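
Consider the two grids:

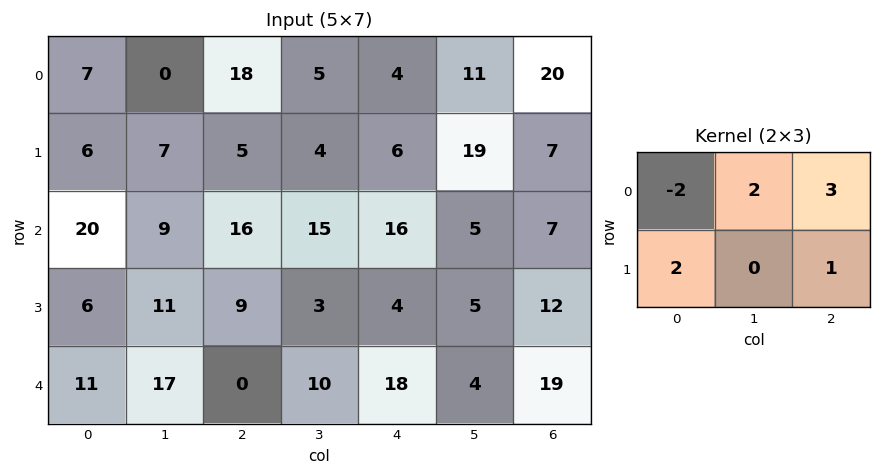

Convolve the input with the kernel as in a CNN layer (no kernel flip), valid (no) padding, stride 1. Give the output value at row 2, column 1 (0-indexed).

The receptive field on the input at this output position is [9 16 15 / 11 9 3]. Elementwise product with the kernel and sum: 9·-2 + 16·2 + 15·3 + 11·2 + 3·1.

84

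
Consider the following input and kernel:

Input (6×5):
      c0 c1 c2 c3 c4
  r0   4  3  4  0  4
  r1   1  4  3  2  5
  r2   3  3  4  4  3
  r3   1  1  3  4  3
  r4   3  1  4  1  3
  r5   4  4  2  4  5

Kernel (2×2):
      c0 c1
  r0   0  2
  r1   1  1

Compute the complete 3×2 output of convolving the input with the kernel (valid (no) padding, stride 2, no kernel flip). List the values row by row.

11 5
8 15
10 8

Output[0,0]: The receptive field on the input at this output position is [4 3 / 1 4]. Elementwise product with the kernel and sum: 3·2 + 1·1 + 4·1.
Output[0,1]: The receptive field on the input at this output position is [4 0 / 3 2]. Elementwise product with the kernel and sum: 0·2 + 3·1 + 2·1.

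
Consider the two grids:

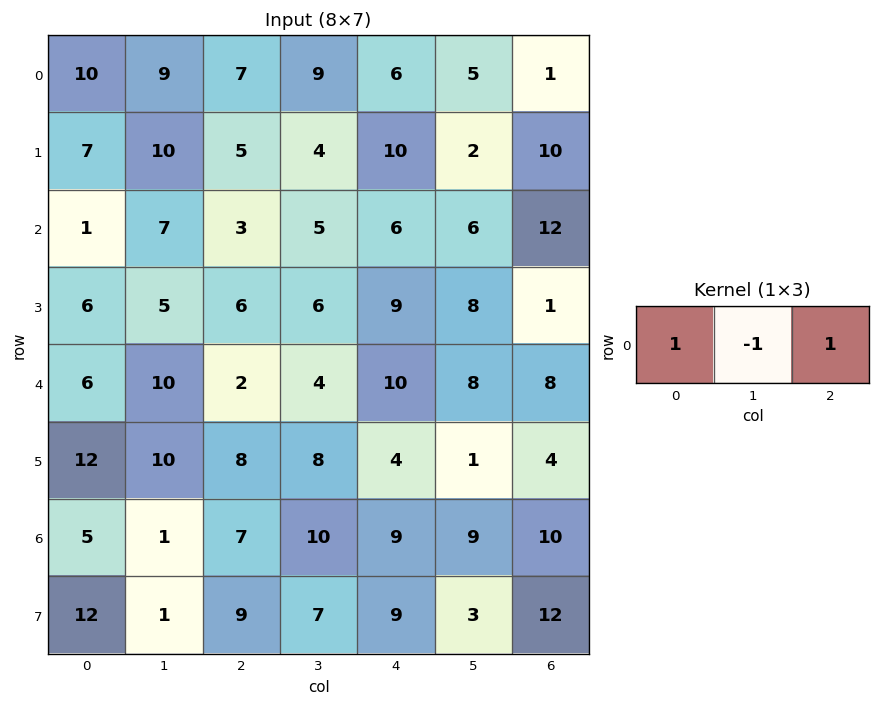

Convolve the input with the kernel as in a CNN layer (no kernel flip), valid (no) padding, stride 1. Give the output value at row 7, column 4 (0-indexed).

The receptive field on the input at this output position is [9 3 12]. Elementwise product with the kernel and sum: 9·1 + 3·-1 + 12·1.

18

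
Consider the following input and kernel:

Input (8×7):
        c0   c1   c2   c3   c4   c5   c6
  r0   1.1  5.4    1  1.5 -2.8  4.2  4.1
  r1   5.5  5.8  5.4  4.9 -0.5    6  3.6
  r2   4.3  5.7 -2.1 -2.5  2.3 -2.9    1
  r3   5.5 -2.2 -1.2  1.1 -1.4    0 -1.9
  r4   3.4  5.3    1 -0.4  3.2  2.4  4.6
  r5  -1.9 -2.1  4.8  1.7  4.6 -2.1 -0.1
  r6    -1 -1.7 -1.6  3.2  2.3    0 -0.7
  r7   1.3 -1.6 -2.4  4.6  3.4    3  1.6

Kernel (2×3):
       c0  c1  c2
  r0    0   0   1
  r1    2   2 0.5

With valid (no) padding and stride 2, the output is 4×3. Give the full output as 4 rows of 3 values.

26.3 17.55 16.9
3.9 1.4 -2.75
-4.6 18.5 9.55
-3.4 8.4 12.9

Output[0,0]: The receptive field on the input at this output position is [1.1 5.4 1 / 5.5 5.8 5.4]. Elementwise product with the kernel and sum: 1·1 + 5.5·2 + 5.8·2 + 5.4·0.5.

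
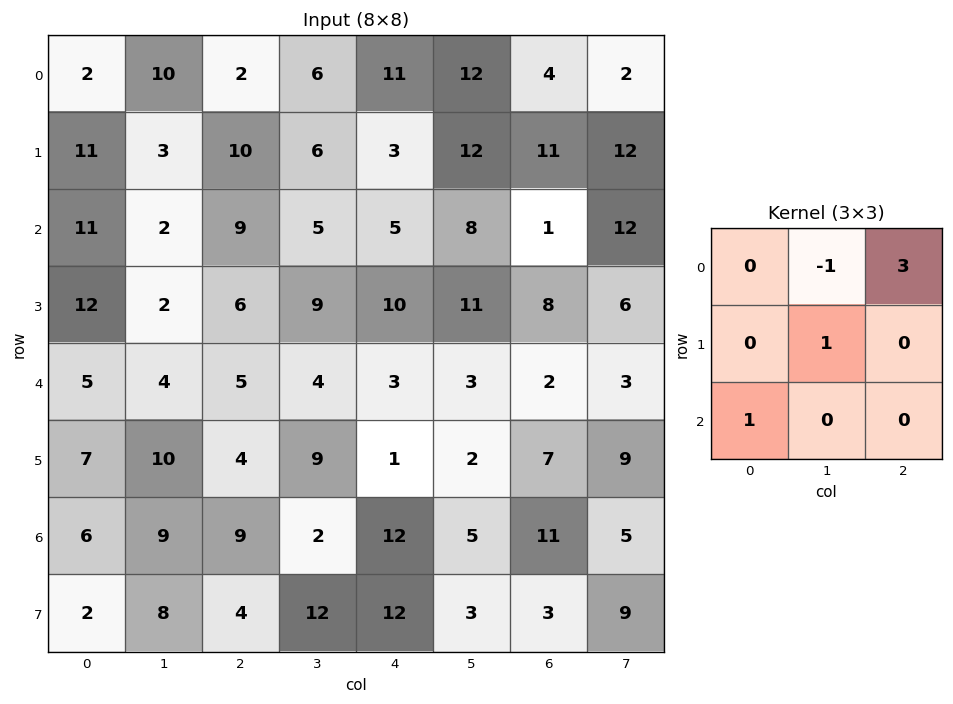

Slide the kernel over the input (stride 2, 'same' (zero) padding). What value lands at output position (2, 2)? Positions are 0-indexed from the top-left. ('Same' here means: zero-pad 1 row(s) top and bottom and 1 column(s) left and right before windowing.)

35

The receptive field on the zero-padded input at this output position is [9 10 11 / 4 3 3 / 9 1 2]. Elementwise product with the kernel and sum: 10·-1 + 11·3 + 3·1 + 9·1.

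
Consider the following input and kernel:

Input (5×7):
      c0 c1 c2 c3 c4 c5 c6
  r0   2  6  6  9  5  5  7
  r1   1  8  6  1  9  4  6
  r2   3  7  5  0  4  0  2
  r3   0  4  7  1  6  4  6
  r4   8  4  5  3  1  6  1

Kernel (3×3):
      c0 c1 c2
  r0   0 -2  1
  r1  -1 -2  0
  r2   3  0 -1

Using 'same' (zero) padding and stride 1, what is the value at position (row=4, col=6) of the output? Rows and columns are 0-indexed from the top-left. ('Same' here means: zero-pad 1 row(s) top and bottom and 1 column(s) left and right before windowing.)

-20

The receptive field on the zero-padded input at this output position is [4 6 0 / 6 1 0 / 0 0 0]. Elementwise product with the kernel and sum: 6·-2 + 0·1 + 6·-1 + 1·-2 + 0·3 + 0·-1.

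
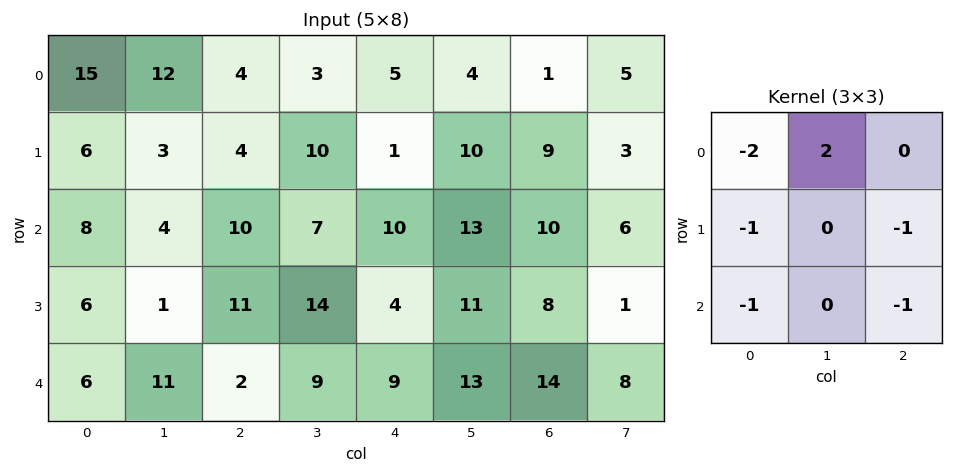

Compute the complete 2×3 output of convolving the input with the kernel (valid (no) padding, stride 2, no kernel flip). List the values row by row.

Output[0,0]: The receptive field on the input at this output position is [15 12 4 / 6 3 4 / 8 4 10]. Elementwise product with the kernel and sum: 15·-2 + 12·2 + 6·-1 + 4·-1 + 8·-1 + 10·-1.

-34 -27 -32
-33 -32 -29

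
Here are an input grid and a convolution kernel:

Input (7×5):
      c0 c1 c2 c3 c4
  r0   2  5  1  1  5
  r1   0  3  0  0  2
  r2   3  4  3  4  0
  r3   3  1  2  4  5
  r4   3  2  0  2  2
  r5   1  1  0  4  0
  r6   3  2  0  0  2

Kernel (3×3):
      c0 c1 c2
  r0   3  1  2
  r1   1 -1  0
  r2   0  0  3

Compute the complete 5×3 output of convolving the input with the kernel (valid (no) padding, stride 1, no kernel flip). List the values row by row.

Output[0,0]: The receptive field on the input at this output position is [2 5 1 / 0 3 0 / 3 4 3]. Elementwise product with the kernel and sum: 2·3 + 5·1 + 1·2 + 0·1 + 3·-1 + 3·3.
Output[0,1]: The receptive field on the input at this output position is [5 1 1 / 3 0 0 / 4 3 4]. Elementwise product with the kernel and sum: 5·3 + 1·1 + 1·2 + 3·1 + 0·-1 + 4·3.

19 33 14
8 22 18
21 28 17
15 27 18
11 11 8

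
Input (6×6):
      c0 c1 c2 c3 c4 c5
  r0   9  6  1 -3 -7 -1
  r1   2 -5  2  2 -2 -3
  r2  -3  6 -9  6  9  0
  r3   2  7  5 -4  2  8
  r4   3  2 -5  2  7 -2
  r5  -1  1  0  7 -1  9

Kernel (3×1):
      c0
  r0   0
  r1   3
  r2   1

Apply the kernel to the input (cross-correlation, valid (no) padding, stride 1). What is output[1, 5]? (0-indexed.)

8

The receptive field on the input at this output position is [-3 / 0 / 8]. Elementwise product with the kernel and sum: 0·3 + 8·1.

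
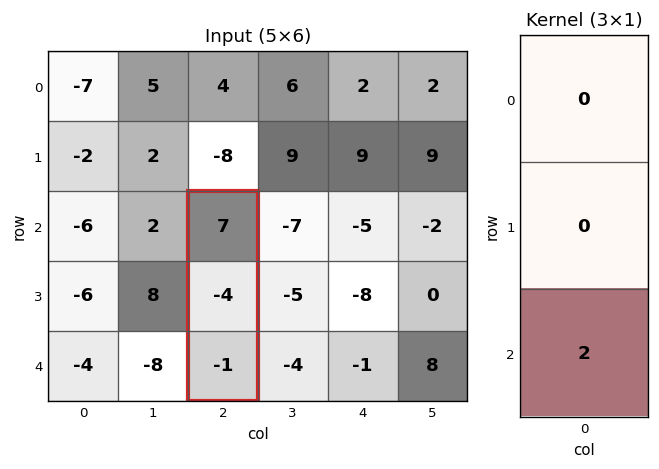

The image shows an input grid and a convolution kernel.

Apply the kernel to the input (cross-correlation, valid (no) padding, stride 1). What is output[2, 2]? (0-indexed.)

The receptive field on the input at this output position is [7 / -4 / -1]. Elementwise product with the kernel and sum: -1·2.

-2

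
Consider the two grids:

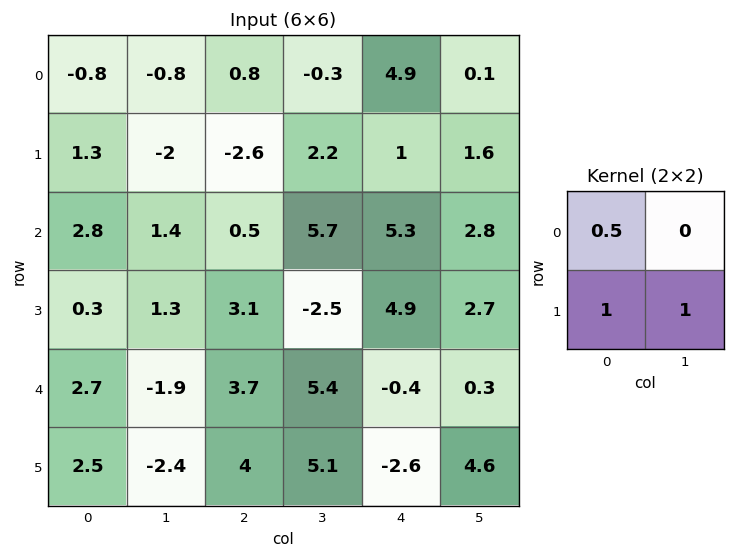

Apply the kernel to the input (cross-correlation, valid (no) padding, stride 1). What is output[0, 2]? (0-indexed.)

The receptive field on the input at this output position is [0.8 -0.3 / -2.6 2.2]. Elementwise product with the kernel and sum: 0.8·0.5 + -2.6·1 + 2.2·1.

0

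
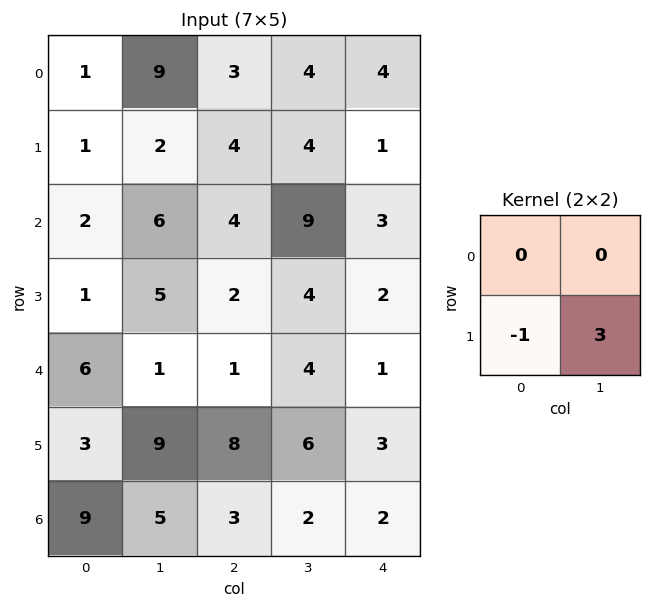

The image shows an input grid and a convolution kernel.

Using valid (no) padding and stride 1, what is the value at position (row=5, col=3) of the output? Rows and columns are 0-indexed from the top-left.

The receptive field on the input at this output position is [6 3 / 2 2]. Elementwise product with the kernel and sum: 2·-1 + 2·3.

4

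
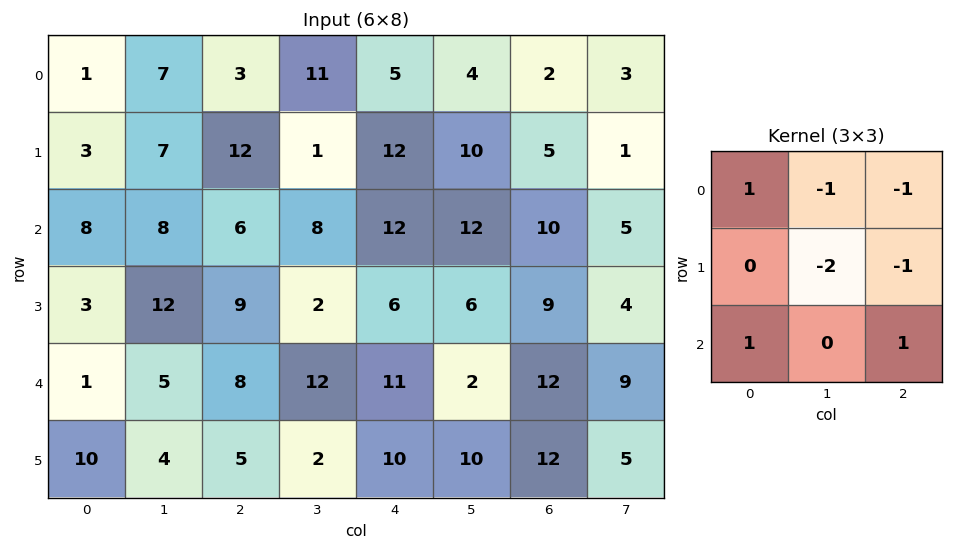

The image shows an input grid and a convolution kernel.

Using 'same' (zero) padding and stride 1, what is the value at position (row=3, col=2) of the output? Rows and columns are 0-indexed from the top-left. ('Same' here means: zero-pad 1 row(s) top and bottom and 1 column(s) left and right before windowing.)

-9

The receptive field on the zero-padded input at this output position is [8 6 8 / 12 9 2 / 5 8 12]. Elementwise product with the kernel and sum: 8·1 + 6·-1 + 8·-1 + 9·-2 + 2·-1 + 5·1 + 12·1.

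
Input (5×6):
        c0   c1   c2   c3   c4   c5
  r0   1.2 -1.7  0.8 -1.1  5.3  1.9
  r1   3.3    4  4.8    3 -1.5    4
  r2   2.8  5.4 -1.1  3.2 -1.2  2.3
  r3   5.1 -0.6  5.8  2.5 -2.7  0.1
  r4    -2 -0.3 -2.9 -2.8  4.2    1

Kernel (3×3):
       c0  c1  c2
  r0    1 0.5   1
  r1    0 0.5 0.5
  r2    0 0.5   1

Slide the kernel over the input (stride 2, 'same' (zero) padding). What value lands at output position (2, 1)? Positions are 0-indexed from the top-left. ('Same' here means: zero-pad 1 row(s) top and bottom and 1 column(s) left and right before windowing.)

The receptive field on the zero-padded input at this output position is [-0.6 5.8 2.5 / -0.3 -2.9 -2.8 / 0 0 0]. Elementwise product with the kernel and sum: -0.6·1 + 5.8·0.5 + 2.5·1 + -2.9·0.5 + -2.8·0.5 + 0·0.5 + 0·1.

1.95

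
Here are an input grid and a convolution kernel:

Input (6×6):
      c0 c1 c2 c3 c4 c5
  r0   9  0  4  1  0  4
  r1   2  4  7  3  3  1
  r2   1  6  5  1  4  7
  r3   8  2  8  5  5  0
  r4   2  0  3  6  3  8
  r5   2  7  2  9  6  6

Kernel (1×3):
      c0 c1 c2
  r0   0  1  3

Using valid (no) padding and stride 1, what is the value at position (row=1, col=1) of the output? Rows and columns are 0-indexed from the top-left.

The receptive field on the input at this output position is [4 7 3]. Elementwise product with the kernel and sum: 7·1 + 3·3.

16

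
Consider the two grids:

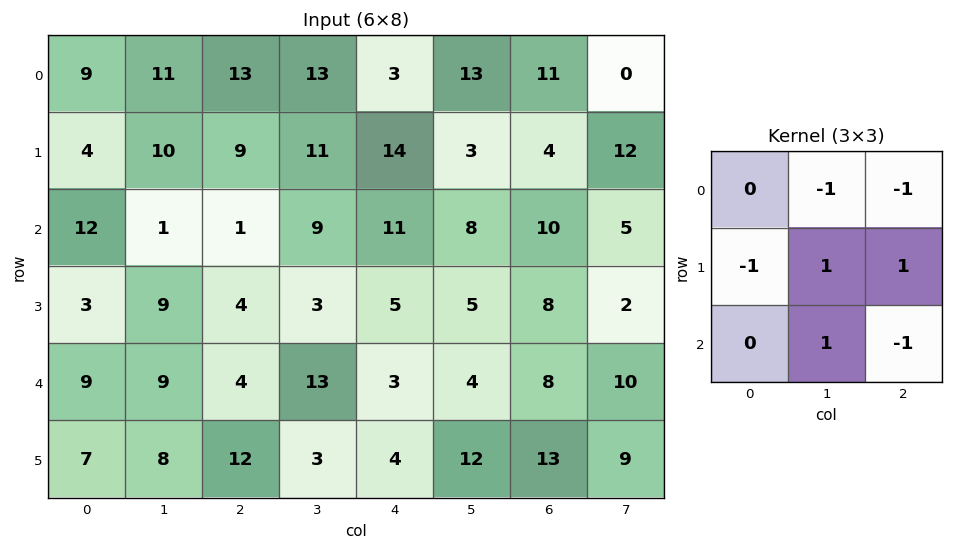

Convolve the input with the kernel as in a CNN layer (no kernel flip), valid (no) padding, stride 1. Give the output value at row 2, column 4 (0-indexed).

The receptive field on the input at this output position is [11 8 10 / 5 5 8 / 3 4 8]. Elementwise product with the kernel and sum: 8·-1 + 10·-1 + 5·-1 + 5·1 + 8·1 + 4·1 + 8·-1.

-14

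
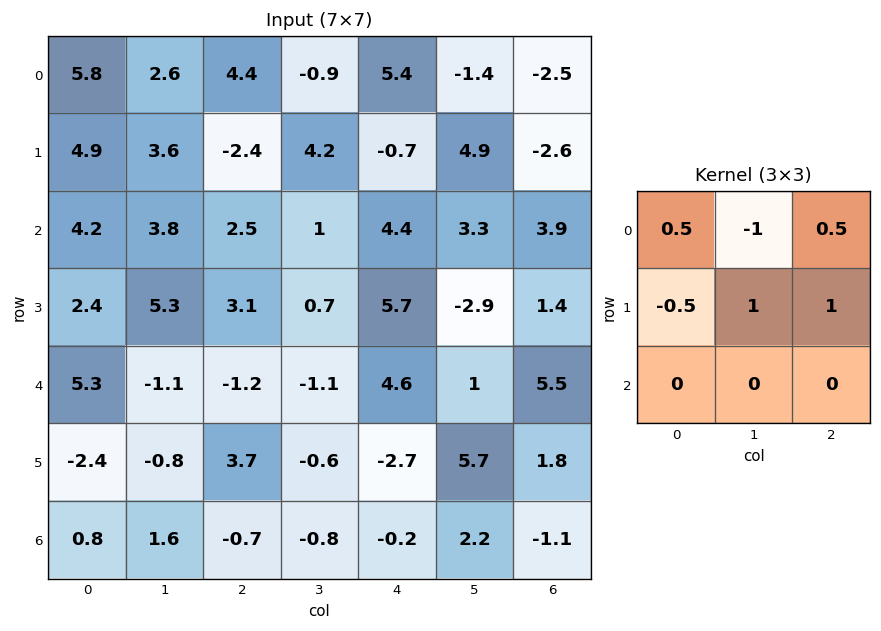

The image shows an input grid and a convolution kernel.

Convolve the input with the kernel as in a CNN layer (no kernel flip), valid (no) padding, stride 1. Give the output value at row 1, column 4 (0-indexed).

-1.55

The receptive field on the input at this output position is [-0.7 4.9 -2.6 / 4.4 3.3 3.9 / 5.7 -2.9 1.4]. Elementwise product with the kernel and sum: -0.7·0.5 + 4.9·-1 + -2.6·0.5 + 4.4·-0.5 + 3.3·1 + 3.9·1.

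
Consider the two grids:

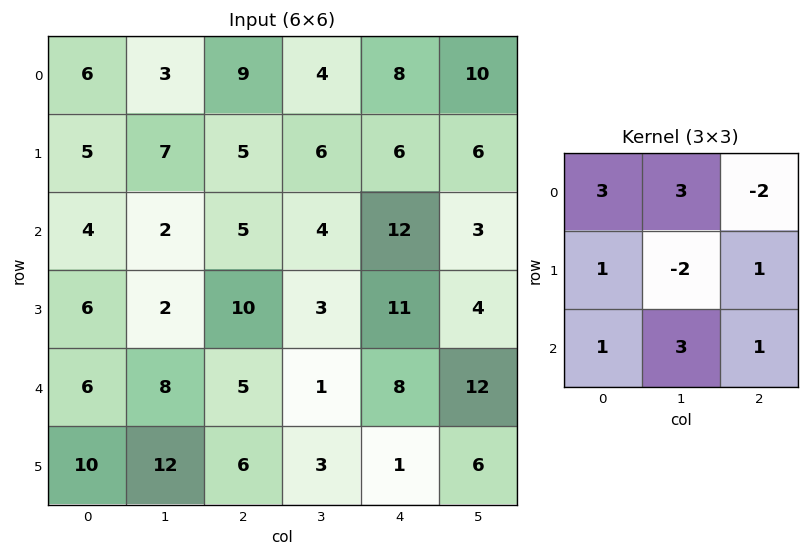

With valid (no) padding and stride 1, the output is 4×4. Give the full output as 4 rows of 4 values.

20 52 51 59
53 55 60 47
55 22 34 64
51 62 44 43

Output[0,0]: The receptive field on the input at this output position is [6 3 9 / 5 7 5 / 4 2 5]. Elementwise product with the kernel and sum: 6·3 + 3·3 + 9·-2 + 5·1 + 7·-2 + 5·1 + 4·1 + 2·3 + 5·1.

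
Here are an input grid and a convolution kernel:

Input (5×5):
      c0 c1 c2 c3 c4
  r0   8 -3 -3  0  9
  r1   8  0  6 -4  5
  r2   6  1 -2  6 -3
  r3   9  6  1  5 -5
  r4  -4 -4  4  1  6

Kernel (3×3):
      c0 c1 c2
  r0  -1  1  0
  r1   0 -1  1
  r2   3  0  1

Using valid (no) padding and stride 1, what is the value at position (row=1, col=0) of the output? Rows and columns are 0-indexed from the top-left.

The receptive field on the input at this output position is [8 0 6 / 6 1 -2 / 9 6 1]. Elementwise product with the kernel and sum: 8·-1 + 0·1 + 1·-1 + -2·1 + 9·3 + 1·1.

17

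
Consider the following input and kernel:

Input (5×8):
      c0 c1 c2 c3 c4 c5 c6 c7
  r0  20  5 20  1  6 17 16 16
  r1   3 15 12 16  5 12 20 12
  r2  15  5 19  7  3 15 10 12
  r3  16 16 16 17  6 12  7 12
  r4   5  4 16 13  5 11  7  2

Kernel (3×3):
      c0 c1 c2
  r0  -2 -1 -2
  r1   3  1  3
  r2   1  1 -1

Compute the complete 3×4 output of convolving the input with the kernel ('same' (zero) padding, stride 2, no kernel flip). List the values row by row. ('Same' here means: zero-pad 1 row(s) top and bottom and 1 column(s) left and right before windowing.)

Output[0,0]: The receptive field on the zero-padded input at this output position is [0 0 0 / 0 20 5 / 0 3 15]. Elementwise product with the kernel and sum: 0·-2 + 0·-1 + 0·-2 + 0·3 + 20·1 + 5·3 + 0·1 + 3·1 + 15·-1.

23 49 69 135
-3 -4 19 30
-31 -15 13 -9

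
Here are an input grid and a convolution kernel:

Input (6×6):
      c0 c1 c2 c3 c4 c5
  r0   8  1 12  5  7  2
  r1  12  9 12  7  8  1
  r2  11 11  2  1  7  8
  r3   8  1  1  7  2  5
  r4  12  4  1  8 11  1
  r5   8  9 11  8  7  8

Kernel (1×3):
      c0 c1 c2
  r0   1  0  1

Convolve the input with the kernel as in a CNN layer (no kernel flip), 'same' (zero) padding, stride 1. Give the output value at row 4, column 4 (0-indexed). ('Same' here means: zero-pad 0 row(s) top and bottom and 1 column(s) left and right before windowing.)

9

The receptive field on the zero-padded input at this output position is [8 11 1]. Elementwise product with the kernel and sum: 8·1 + 1·1.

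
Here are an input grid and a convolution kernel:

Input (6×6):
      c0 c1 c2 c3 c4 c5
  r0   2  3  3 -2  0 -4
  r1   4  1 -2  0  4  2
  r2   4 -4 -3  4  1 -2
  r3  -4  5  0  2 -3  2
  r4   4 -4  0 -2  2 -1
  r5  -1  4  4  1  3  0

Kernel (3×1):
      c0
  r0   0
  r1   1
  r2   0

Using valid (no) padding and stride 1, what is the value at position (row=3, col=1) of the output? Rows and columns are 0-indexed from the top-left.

The receptive field on the input at this output position is [5 / -4 / 4]. Elementwise product with the kernel and sum: -4·1.

-4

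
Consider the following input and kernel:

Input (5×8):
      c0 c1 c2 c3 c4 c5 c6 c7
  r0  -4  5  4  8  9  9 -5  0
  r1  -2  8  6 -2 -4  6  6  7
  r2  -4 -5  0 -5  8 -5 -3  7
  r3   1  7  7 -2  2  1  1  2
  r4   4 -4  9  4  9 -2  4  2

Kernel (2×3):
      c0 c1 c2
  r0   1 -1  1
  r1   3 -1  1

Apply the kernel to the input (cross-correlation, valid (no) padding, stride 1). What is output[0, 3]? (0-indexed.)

The receptive field on the input at this output position is [8 9 9 / -2 -4 6]. Elementwise product with the kernel and sum: 8·1 + 9·-1 + 9·1 + -2·3 + -4·-1 + 6·1.

12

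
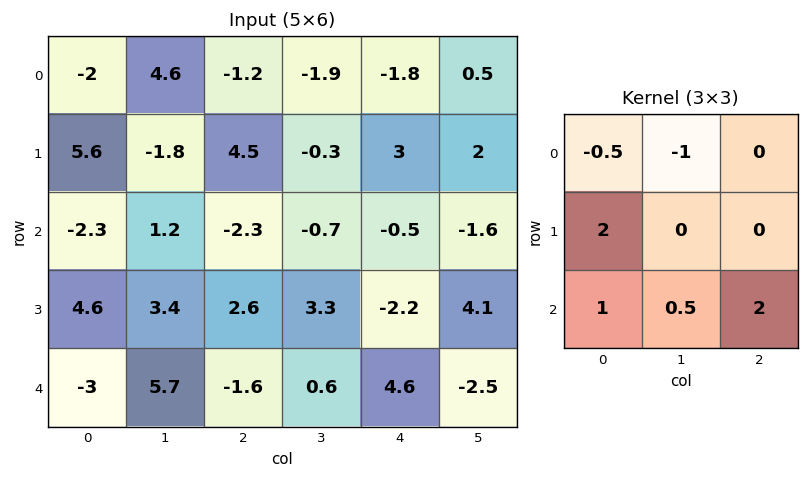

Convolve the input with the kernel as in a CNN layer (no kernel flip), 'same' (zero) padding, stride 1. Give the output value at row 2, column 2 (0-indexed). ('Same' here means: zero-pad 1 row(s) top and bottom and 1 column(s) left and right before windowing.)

10.1

The receptive field on the zero-padded input at this output position is [-1.8 4.5 -0.3 / 1.2 -2.3 -0.7 / 3.4 2.6 3.3]. Elementwise product with the kernel and sum: -1.8·-0.5 + 4.5·-1 + 1.2·2 + 3.4·1 + 2.6·0.5 + 3.3·2.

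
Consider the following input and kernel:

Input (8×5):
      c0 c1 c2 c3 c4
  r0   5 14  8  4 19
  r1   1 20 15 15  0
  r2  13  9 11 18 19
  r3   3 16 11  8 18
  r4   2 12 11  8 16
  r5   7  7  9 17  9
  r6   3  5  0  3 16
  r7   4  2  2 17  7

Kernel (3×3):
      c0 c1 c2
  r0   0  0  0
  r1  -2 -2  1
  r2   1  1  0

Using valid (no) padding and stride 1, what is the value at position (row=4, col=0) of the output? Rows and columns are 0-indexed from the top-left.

-11

The receptive field on the input at this output position is [2 12 11 / 7 7 9 / 3 5 0]. Elementwise product with the kernel and sum: 7·-2 + 7·-2 + 9·1 + 3·1 + 5·1.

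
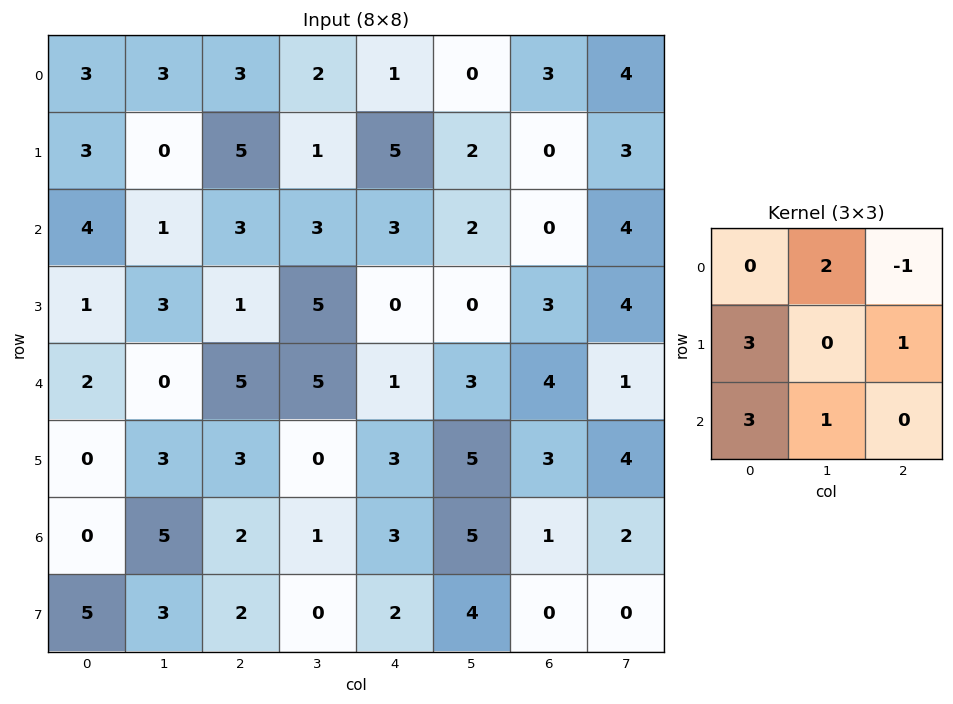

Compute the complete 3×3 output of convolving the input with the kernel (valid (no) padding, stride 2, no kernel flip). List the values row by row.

30 35 23
9 26 13
3 28 28

Output[0,0]: The receptive field on the input at this output position is [3 3 3 / 3 0 5 / 4 1 3]. Elementwise product with the kernel and sum: 3·2 + 3·-1 + 3·3 + 5·1 + 4·3 + 1·1.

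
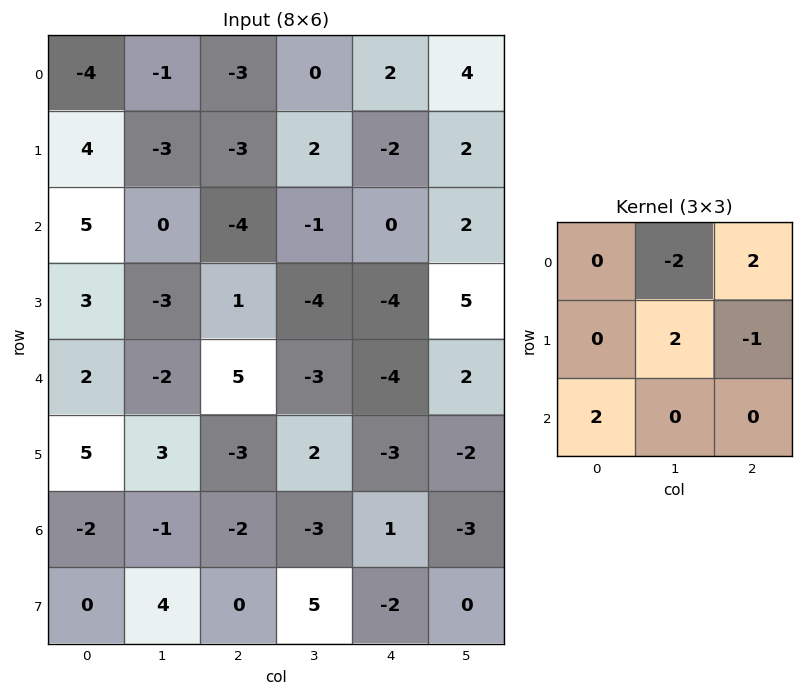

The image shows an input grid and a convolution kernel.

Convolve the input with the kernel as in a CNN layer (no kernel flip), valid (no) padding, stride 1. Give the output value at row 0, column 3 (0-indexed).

-4

The receptive field on the input at this output position is [0 2 4 / 2 -2 2 / -1 0 2]. Elementwise product with the kernel and sum: 2·-2 + 4·2 + -2·2 + 2·-1 + -1·2.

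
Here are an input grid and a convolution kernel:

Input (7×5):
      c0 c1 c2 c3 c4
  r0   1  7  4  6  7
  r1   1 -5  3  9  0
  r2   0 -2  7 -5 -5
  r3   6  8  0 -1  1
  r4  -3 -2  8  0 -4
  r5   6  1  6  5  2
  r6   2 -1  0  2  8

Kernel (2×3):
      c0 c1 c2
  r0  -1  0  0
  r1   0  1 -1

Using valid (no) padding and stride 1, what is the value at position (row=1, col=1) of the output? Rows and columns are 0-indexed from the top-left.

17

The receptive field on the input at this output position is [-5 3 9 / -2 7 -5]. Elementwise product with the kernel and sum: -5·-1 + 7·1 + -5·-1.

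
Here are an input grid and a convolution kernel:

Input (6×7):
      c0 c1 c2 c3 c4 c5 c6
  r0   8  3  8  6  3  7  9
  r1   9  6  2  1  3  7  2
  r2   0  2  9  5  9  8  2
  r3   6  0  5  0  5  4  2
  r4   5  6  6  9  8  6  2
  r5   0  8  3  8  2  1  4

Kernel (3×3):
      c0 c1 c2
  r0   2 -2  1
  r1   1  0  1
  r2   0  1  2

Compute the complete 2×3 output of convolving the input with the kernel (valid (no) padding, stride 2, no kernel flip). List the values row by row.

49 35 18
34 52 21

Output[0,0]: The receptive field on the input at this output position is [8 3 8 / 9 6 2 / 0 2 9]. Elementwise product with the kernel and sum: 8·2 + 3·-2 + 8·1 + 9·1 + 2·1 + 2·1 + 9·2.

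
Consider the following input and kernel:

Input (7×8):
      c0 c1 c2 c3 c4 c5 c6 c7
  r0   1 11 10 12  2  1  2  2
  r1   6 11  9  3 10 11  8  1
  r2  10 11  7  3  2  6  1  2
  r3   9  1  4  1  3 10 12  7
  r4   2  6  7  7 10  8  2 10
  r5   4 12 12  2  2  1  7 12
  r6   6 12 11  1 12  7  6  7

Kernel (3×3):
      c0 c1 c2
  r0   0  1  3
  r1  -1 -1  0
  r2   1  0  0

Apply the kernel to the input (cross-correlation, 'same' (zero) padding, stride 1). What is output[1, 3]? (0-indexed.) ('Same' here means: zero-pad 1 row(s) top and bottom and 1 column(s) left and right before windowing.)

The receptive field on the zero-padded input at this output position is [10 12 2 / 9 3 10 / 7 3 2]. Elementwise product with the kernel and sum: 12·1 + 2·3 + 9·-1 + 3·-1 + 7·1.

13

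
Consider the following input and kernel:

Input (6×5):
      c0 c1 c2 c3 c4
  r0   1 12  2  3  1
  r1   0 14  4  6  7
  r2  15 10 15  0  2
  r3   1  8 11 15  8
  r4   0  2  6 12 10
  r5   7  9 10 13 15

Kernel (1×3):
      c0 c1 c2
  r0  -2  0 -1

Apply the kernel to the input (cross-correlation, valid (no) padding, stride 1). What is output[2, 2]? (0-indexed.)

-32

The receptive field on the input at this output position is [15 0 2]. Elementwise product with the kernel and sum: 15·-2 + 2·-1.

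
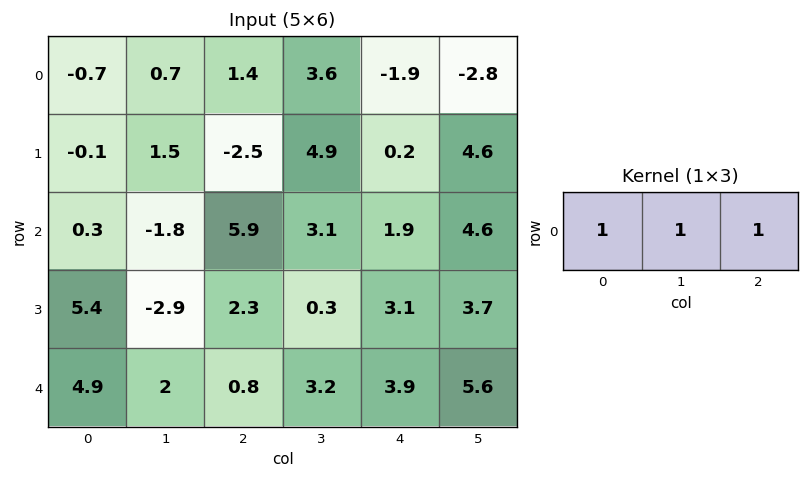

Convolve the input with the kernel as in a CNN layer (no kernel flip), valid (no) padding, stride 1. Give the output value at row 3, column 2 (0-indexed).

The receptive field on the input at this output position is [2.3 0.3 3.1]. Elementwise product with the kernel and sum: 2.3·1 + 0.3·1 + 3.1·1.

5.7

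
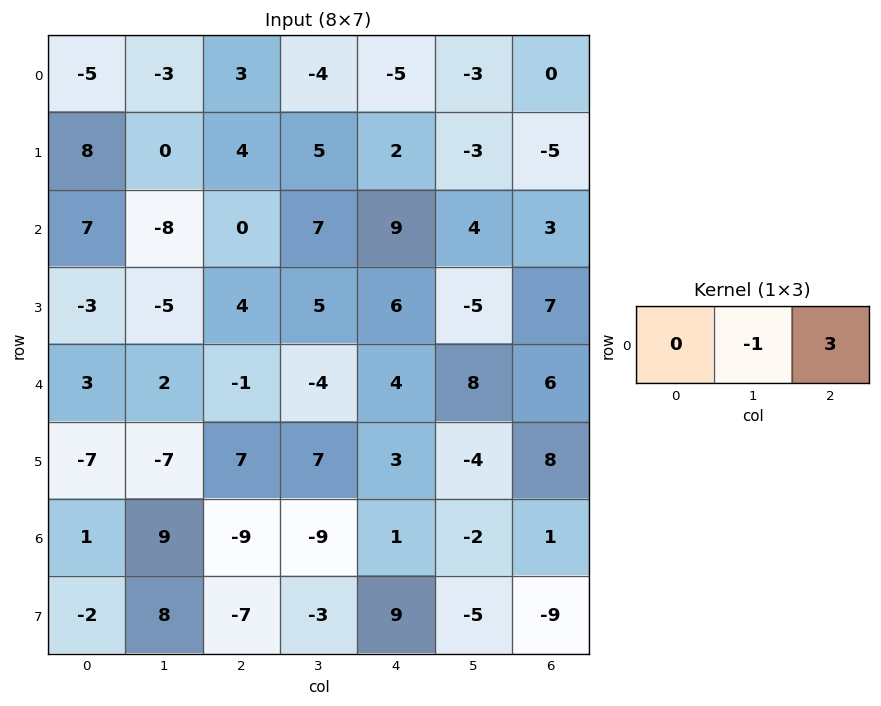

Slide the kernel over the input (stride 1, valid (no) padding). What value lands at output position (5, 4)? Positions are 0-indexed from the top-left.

28

The receptive field on the input at this output position is [3 -4 8]. Elementwise product with the kernel and sum: -4·-1 + 8·3.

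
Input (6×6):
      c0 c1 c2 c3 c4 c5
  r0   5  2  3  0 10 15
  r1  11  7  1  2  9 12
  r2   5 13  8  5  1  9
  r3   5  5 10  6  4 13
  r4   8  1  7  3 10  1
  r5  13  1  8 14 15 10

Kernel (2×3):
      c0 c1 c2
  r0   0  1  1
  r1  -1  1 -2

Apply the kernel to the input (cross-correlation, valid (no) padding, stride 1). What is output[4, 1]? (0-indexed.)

-11

The receptive field on the input at this output position is [1 7 3 / 1 8 14]. Elementwise product with the kernel and sum: 7·1 + 3·1 + 1·-1 + 8·1 + 14·-2.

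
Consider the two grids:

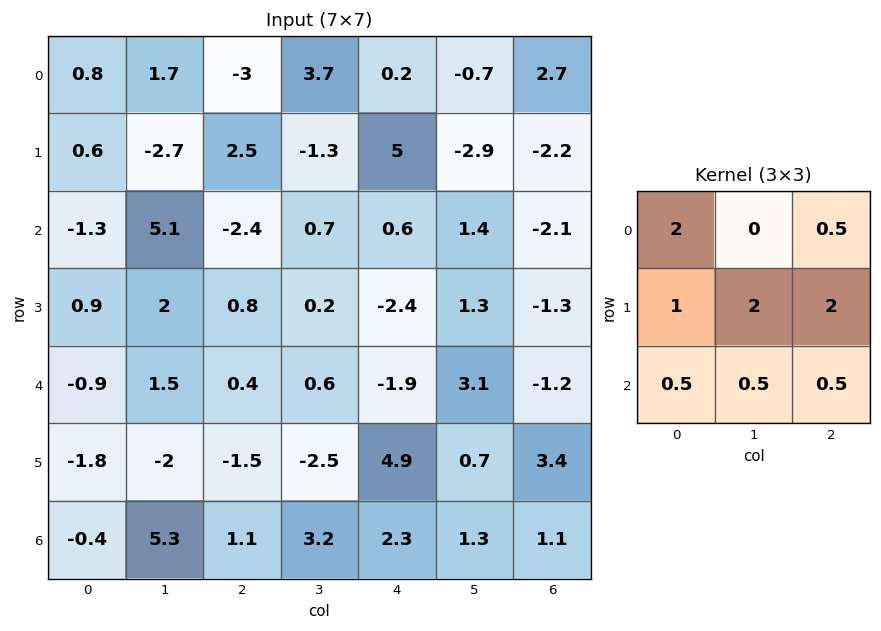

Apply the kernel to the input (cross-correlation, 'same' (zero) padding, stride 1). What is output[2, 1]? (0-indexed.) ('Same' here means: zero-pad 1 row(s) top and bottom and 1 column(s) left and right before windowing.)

The receptive field on the zero-padded input at this output position is [0.6 -2.7 2.5 / -1.3 5.1 -2.4 / 0.9 2 0.8]. Elementwise product with the kernel and sum: 0.6·2 + 2.5·0.5 + -1.3·1 + 5.1·2 + -2.4·2 + 0.9·0.5 + 2·0.5 + 0.8·0.5.

8.4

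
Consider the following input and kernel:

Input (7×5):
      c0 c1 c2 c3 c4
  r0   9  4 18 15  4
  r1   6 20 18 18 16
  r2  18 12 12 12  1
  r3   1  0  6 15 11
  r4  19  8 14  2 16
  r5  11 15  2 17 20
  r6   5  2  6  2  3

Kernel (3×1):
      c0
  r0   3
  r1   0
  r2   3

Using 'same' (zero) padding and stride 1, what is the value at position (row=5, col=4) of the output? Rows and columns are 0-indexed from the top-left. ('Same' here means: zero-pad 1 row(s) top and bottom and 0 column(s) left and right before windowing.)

The receptive field on the zero-padded input at this output position is [16 / 20 / 3]. Elementwise product with the kernel and sum: 16·3 + 3·3.

57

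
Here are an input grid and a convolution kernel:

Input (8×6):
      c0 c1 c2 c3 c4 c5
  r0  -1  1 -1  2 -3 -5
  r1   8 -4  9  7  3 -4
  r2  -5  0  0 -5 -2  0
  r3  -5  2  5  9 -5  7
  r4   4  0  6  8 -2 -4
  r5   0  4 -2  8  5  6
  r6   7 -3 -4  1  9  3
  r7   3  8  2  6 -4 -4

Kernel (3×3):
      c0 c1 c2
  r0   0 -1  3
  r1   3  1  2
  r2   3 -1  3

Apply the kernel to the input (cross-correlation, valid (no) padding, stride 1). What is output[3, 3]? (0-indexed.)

77

The receptive field on the input at this output position is [9 -5 7 / 8 -2 -4 / 8 5 6]. Elementwise product with the kernel and sum: -5·-1 + 7·3 + 8·3 + -2·1 + -4·2 + 8·3 + 5·-1 + 6·3.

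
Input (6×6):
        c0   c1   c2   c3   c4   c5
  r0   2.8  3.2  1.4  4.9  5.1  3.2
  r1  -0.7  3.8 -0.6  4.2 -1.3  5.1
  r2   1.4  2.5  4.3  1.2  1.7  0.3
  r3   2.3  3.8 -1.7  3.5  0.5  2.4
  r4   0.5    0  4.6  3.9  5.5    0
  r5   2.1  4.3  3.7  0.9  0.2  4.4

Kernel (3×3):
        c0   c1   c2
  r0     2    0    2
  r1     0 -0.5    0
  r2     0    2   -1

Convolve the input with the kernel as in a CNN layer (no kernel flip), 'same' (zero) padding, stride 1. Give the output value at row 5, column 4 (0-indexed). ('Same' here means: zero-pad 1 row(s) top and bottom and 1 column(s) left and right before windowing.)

The receptive field on the zero-padded input at this output position is [3.9 5.5 0 / 0.9 0.2 4.4 / 0 0 0]. Elementwise product with the kernel and sum: 3.9·2 + 0·2 + 0.2·-0.5 + 0·2 + 0·-1.

7.7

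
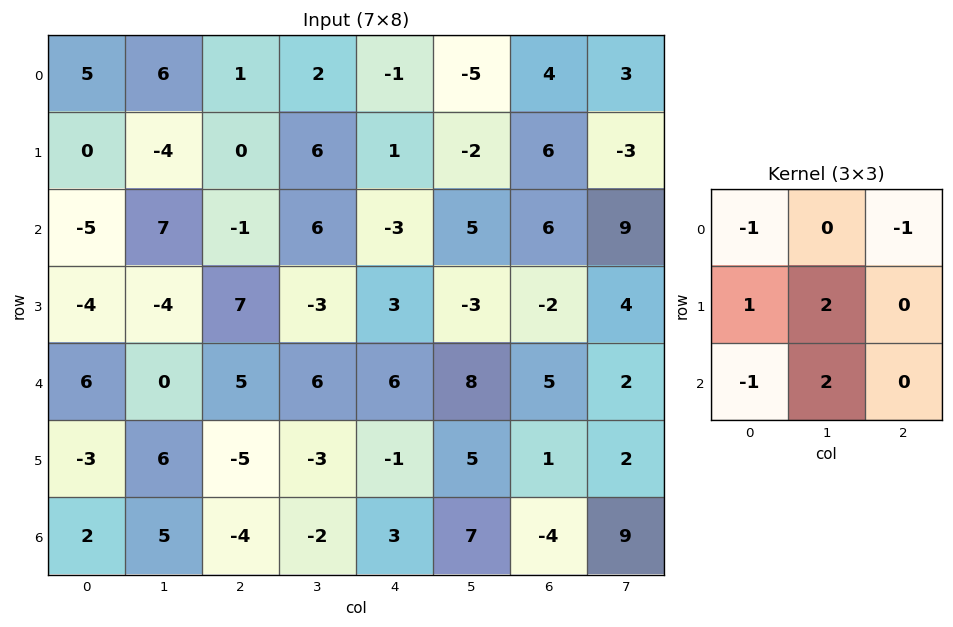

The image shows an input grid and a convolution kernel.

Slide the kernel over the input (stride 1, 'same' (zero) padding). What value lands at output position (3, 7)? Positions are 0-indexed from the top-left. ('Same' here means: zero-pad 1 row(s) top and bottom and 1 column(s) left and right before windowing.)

The receptive field on the zero-padded input at this output position is [6 9 0 / -2 4 0 / 5 2 0]. Elementwise product with the kernel and sum: 6·-1 + 0·-1 + -2·1 + 4·2 + 5·-1 + 2·2.

-1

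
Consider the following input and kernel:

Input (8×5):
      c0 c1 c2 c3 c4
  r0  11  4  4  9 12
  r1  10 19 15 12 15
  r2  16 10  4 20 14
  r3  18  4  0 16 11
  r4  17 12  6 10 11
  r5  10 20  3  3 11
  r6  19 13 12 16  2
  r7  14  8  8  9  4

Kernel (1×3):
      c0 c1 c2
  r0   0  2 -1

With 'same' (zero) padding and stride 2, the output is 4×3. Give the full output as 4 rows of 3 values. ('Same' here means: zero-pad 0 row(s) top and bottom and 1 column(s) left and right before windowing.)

18 -1 24
22 -12 28
22 2 22
25 8 4

Output[0,0]: The receptive field on the zero-padded input at this output position is [0 11 4]. Elementwise product with the kernel and sum: 11·2 + 4·-1.
Output[0,1]: The receptive field on the zero-padded input at this output position is [4 4 9]. Elementwise product with the kernel and sum: 4·2 + 9·-1.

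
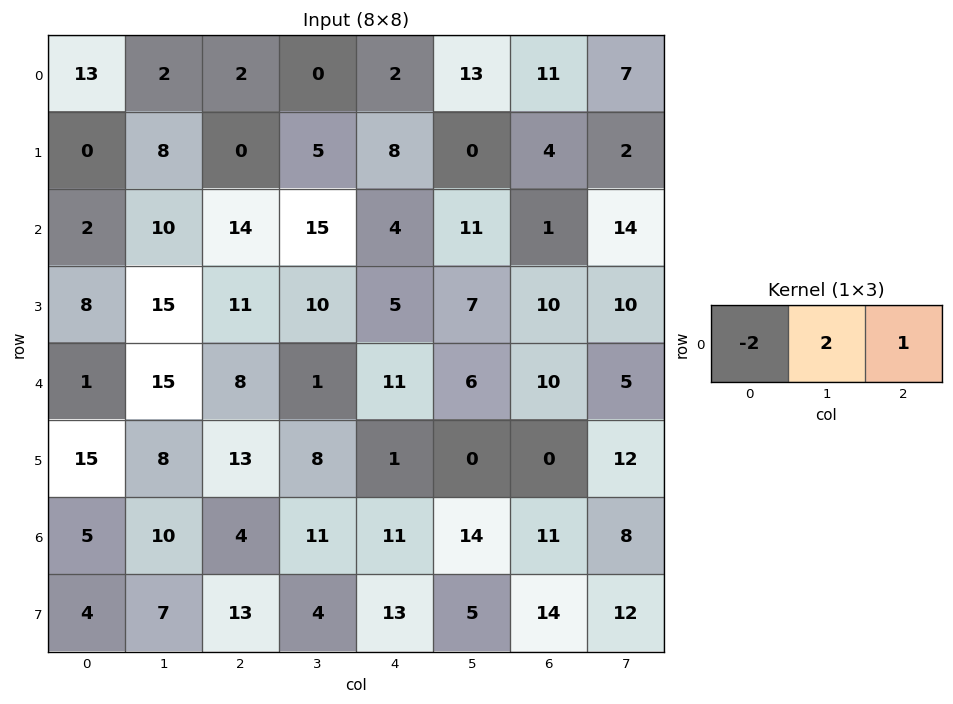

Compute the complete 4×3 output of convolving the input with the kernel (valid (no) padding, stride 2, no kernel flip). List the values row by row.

Output[0,0]: The receptive field on the input at this output position is [13 2 2]. Elementwise product with the kernel and sum: 13·-2 + 2·2 + 2·1.
Output[0,1]: The receptive field on the input at this output position is [2 0 2]. Elementwise product with the kernel and sum: 2·-2 + 0·2 + 2·1.

-20 -2 33
30 6 15
36 -3 0
14 25 17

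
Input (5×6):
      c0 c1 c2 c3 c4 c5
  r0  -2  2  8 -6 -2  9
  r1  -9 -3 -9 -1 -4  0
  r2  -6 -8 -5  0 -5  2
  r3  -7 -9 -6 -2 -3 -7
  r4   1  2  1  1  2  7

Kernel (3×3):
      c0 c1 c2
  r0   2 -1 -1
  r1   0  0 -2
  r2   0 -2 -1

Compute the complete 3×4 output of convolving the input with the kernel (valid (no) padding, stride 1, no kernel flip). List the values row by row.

25 14 37 -11
28 18 4 11
8 -10 -3 6

Output[0,0]: The receptive field on the input at this output position is [-2 2 8 / -9 -3 -9 / -6 -8 -5]. Elementwise product with the kernel and sum: -2·2 + 2·-1 + 8·-1 + -9·-2 + -8·-2 + -5·-1.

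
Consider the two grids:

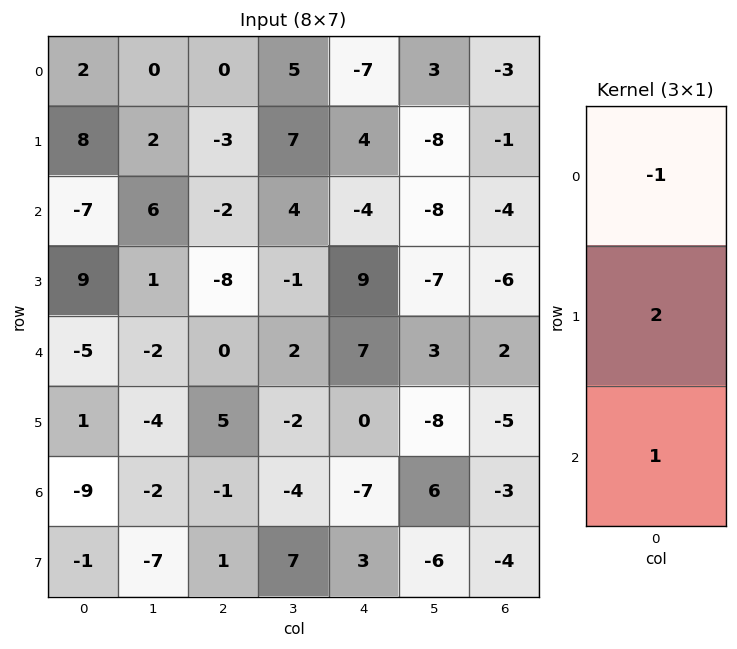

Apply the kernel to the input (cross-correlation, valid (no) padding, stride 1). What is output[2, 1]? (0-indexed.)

-6

The receptive field on the input at this output position is [6 / 1 / -2]. Elementwise product with the kernel and sum: 6·-1 + 1·2 + -2·1.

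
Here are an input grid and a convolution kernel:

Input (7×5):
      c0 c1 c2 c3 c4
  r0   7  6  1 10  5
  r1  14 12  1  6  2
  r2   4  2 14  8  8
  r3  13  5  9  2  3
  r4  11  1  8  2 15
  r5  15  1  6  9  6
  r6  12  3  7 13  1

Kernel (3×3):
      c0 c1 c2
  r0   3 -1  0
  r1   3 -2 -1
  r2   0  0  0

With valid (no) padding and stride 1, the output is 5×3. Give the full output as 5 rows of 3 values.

32 45 -18
24 5 15
30 -13 54
57 -9 30
69 -23 16

Output[0,0]: The receptive field on the input at this output position is [7 6 1 / 14 12 1 / 4 2 14]. Elementwise product with the kernel and sum: 7·3 + 6·-1 + 14·3 + 12·-2 + 1·-1.
Output[0,1]: The receptive field on the input at this output position is [6 1 10 / 12 1 6 / 2 14 8]. Elementwise product with the kernel and sum: 6·3 + 1·-1 + 12·3 + 1·-2 + 6·-1.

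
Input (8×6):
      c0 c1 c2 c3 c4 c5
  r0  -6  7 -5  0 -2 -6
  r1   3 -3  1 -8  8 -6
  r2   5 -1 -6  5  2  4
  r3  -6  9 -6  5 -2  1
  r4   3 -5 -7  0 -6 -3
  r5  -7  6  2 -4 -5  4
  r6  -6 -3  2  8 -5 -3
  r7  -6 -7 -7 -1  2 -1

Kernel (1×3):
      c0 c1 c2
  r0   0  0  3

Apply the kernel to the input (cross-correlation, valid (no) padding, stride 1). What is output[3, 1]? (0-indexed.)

The receptive field on the input at this output position is [9 -6 5]. Elementwise product with the kernel and sum: 5·3.

15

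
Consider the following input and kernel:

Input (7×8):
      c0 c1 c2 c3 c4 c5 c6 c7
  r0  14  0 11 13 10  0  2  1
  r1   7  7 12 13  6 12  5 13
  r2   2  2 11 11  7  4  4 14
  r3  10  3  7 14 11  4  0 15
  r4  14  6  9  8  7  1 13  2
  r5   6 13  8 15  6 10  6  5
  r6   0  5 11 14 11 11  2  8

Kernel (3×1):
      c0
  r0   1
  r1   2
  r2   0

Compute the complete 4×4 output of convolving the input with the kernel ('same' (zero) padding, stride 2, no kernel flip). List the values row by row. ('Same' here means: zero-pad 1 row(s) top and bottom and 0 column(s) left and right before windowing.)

Output[0,0]: The receptive field on the zero-padded input at this output position is [0 / 14 / 7]. Elementwise product with the kernel and sum: 0·1 + 14·2.

28 22 20 4
11 34 20 13
38 25 25 26
6 30 28 10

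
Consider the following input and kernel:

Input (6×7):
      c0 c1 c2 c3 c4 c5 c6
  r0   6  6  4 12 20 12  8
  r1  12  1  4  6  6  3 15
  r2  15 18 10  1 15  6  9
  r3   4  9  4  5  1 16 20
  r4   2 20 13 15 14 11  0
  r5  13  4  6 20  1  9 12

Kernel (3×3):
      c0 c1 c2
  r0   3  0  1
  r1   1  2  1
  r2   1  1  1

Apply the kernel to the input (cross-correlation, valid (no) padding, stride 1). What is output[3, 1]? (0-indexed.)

The receptive field on the input at this output position is [9 4 5 / 20 13 15 / 4 6 20]. Elementwise product with the kernel and sum: 9·3 + 5·1 + 20·1 + 13·2 + 15·1 + 4·1 + 6·1 + 20·1.

123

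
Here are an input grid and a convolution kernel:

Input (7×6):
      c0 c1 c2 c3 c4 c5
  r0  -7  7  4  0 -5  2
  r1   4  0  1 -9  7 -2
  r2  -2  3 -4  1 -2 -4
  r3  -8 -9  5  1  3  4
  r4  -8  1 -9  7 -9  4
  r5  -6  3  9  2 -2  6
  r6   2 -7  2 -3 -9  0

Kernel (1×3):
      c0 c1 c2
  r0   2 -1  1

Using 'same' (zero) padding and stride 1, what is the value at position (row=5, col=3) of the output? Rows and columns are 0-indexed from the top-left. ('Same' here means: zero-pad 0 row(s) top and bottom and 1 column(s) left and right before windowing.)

14

The receptive field on the zero-padded input at this output position is [9 2 -2]. Elementwise product with the kernel and sum: 9·2 + 2·-1 + -2·1.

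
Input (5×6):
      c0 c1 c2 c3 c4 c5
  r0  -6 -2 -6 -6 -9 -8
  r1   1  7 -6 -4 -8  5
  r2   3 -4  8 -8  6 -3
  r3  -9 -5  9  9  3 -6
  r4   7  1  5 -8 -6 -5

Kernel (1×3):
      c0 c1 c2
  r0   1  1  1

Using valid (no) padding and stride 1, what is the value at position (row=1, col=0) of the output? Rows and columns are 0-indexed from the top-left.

2

The receptive field on the input at this output position is [1 7 -6]. Elementwise product with the kernel and sum: 1·1 + 7·1 + -6·1.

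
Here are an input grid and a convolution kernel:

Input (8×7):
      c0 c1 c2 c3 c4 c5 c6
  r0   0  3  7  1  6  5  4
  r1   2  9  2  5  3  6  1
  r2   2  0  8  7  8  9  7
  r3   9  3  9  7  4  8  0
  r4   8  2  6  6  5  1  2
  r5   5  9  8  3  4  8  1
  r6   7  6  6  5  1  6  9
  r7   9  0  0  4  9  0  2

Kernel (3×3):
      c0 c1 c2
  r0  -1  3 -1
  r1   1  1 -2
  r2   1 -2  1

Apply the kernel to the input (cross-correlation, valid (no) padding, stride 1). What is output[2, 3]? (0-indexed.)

0

The receptive field on the input at this output position is [7 8 9 / 7 4 8 / 6 5 1]. Elementwise product with the kernel and sum: 7·-1 + 8·3 + 9·-1 + 7·1 + 4·1 + 8·-2 + 6·1 + 5·-2 + 1·1.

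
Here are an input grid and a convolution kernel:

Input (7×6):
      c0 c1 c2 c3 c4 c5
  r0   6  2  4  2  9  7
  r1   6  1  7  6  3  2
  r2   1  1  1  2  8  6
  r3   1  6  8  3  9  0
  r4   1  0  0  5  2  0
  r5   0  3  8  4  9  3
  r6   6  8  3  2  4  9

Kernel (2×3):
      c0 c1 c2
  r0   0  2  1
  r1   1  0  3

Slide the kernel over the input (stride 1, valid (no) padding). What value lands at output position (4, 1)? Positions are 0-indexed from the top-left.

20

The receptive field on the input at this output position is [0 0 5 / 3 8 4]. Elementwise product with the kernel and sum: 0·2 + 5·1 + 3·1 + 4·3.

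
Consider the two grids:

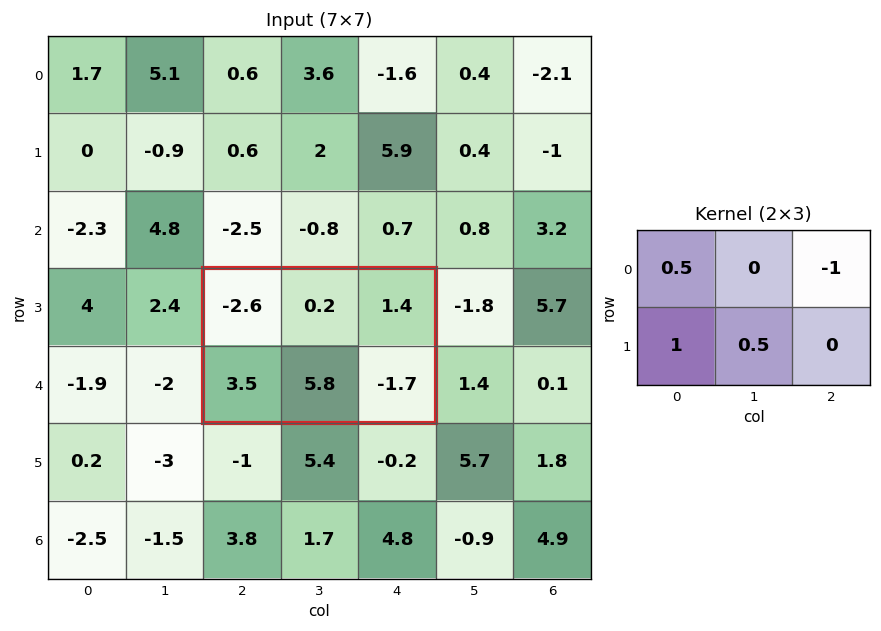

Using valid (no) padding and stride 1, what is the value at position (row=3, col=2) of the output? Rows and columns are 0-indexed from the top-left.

The receptive field on the input at this output position is [-2.6 0.2 1.4 / 3.5 5.8 -1.7]. Elementwise product with the kernel and sum: -2.6·0.5 + 1.4·-1 + 3.5·1 + 5.8·0.5.

3.7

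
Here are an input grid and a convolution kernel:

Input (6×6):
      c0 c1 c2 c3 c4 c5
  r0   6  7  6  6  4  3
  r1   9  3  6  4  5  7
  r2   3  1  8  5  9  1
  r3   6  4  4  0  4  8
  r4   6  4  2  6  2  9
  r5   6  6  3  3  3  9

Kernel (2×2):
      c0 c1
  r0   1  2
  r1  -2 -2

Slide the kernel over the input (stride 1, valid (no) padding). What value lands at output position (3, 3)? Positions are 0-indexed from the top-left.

The receptive field on the input at this output position is [0 4 / 6 2]. Elementwise product with the kernel and sum: 0·1 + 4·2 + 6·-2 + 2·-2.

-8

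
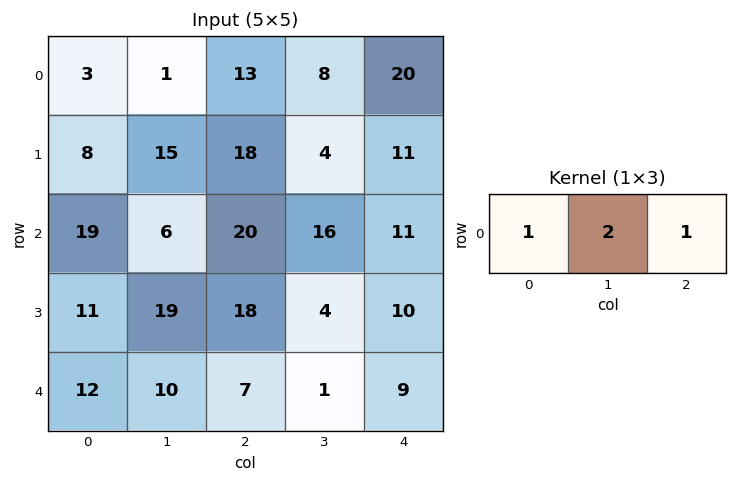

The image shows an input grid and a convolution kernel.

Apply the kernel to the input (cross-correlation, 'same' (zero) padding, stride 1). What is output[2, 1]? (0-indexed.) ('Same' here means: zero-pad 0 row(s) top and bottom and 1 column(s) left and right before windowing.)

The receptive field on the zero-padded input at this output position is [19 6 20]. Elementwise product with the kernel and sum: 19·1 + 6·2 + 20·1.

51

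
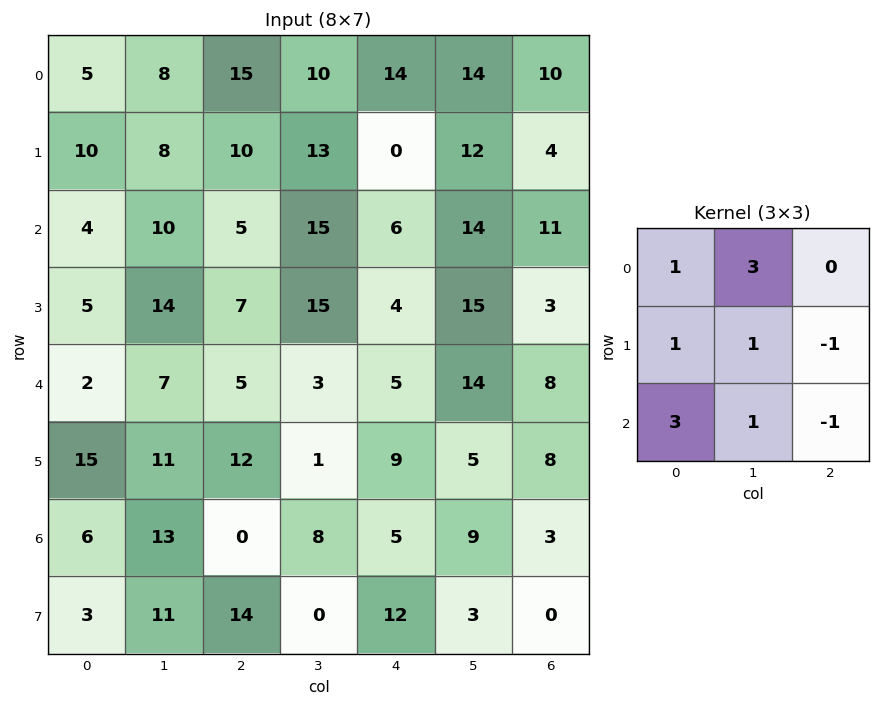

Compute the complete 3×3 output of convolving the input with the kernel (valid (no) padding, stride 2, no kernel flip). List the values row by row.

Output[0,0]: The receptive field on the input at this output position is [5 8 15 / 10 8 10 / 4 10 5]. Elementwise product with the kernel and sum: 5·1 + 8·3 + 10·1 + 8·1 + 10·-1 + 4·3 + 10·1 + 5·-1.

54 92 85
54 81 85
68 21 74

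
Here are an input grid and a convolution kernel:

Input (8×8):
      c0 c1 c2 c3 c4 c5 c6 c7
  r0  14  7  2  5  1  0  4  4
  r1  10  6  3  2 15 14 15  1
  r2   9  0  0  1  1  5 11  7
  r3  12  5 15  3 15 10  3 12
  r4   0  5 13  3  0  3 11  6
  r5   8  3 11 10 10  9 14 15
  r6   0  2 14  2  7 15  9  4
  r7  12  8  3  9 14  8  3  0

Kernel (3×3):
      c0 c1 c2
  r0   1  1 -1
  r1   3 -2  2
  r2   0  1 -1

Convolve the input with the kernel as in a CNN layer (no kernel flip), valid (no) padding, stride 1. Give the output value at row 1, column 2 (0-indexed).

-22

The receptive field on the input at this output position is [3 2 15 / 0 1 1 / 15 3 15]. Elementwise product with the kernel and sum: 3·1 + 2·1 + 15·-1 + 0·3 + 1·-2 + 1·2 + 3·1 + 15·-1.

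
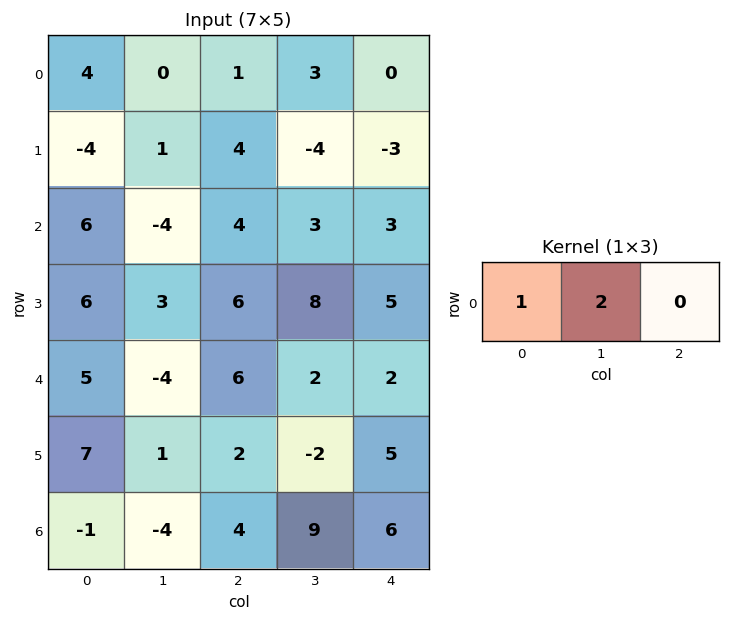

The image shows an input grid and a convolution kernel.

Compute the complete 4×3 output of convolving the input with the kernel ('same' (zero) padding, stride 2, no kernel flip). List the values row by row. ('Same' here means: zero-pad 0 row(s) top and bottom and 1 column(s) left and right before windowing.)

Output[0,0]: The receptive field on the zero-padded input at this output position is [0 4 0]. Elementwise product with the kernel and sum: 0·1 + 4·2.
Output[0,1]: The receptive field on the zero-padded input at this output position is [0 1 3]. Elementwise product with the kernel and sum: 0·1 + 1·2.

8 2 3
12 4 9
10 8 6
-2 4 21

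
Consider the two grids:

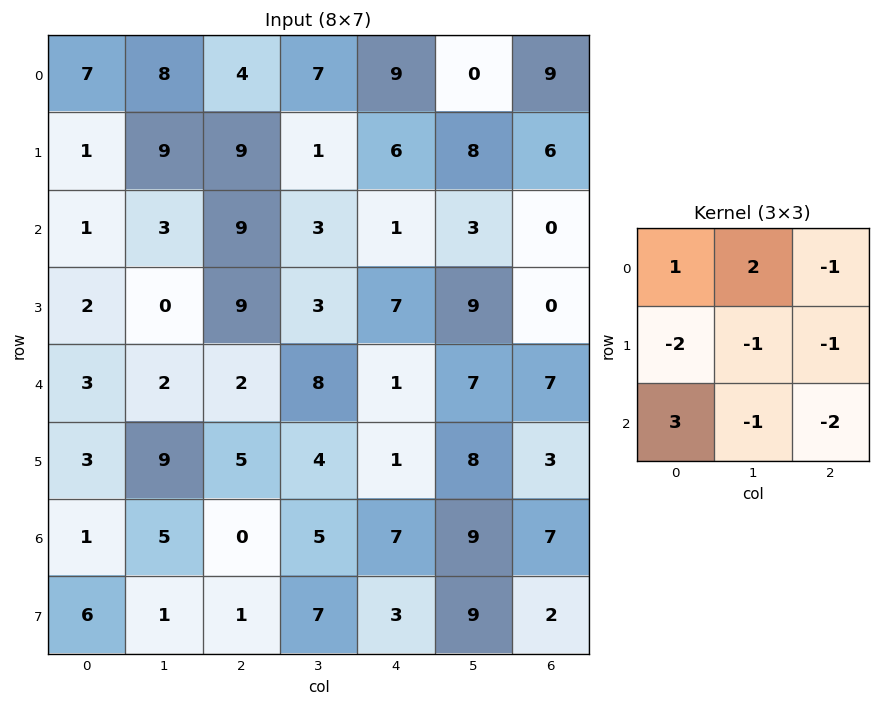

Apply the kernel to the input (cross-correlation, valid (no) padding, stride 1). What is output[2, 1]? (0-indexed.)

-6

The receptive field on the input at this output position is [3 9 3 / 0 9 3 / 2 2 8]. Elementwise product with the kernel and sum: 3·1 + 9·2 + 3·-1 + 0·-2 + 9·-1 + 3·-1 + 2·3 + 2·-1 + 8·-2.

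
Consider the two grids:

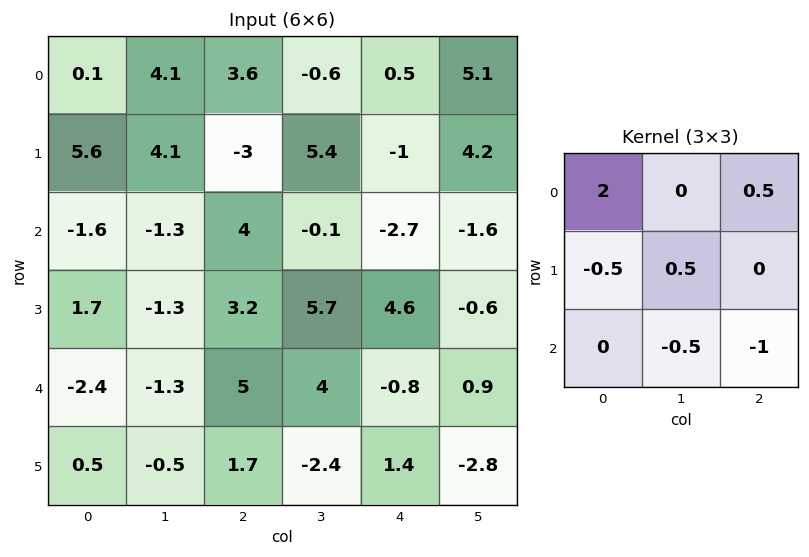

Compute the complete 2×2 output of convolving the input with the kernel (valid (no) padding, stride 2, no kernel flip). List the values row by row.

-2.1 14.4
-7.05 6.7

Output[0,0]: The receptive field on the input at this output position is [0.1 4.1 3.6 / 5.6 4.1 -3 / -1.6 -1.3 4]. Elementwise product with the kernel and sum: 0.1·2 + 3.6·0.5 + 5.6·-0.5 + 4.1·0.5 + -1.3·-0.5 + 4·-1.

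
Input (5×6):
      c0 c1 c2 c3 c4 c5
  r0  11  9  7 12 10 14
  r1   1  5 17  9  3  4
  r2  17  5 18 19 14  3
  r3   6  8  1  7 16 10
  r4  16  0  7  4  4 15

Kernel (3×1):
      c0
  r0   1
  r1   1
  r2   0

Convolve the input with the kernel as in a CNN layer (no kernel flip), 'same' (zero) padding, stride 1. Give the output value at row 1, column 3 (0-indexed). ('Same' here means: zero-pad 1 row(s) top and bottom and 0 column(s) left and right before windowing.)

21

The receptive field on the zero-padded input at this output position is [12 / 9 / 19]. Elementwise product with the kernel and sum: 12·1 + 9·1.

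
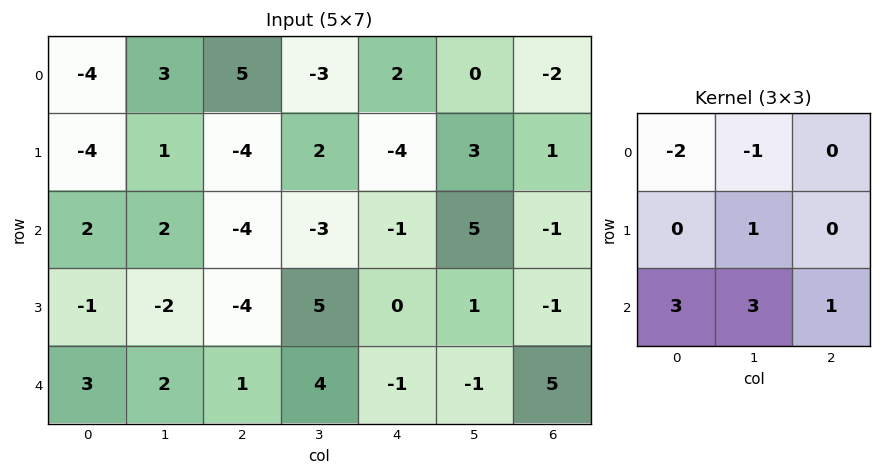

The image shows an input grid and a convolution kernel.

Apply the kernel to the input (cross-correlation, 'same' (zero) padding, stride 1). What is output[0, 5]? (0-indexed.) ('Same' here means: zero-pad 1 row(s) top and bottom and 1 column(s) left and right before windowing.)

The receptive field on the zero-padded input at this output position is [0 0 0 / 2 0 -2 / -4 3 1]. Elementwise product with the kernel and sum: 0·-2 + 0·-1 + 0·1 + -4·3 + 3·3 + 1·1.

-2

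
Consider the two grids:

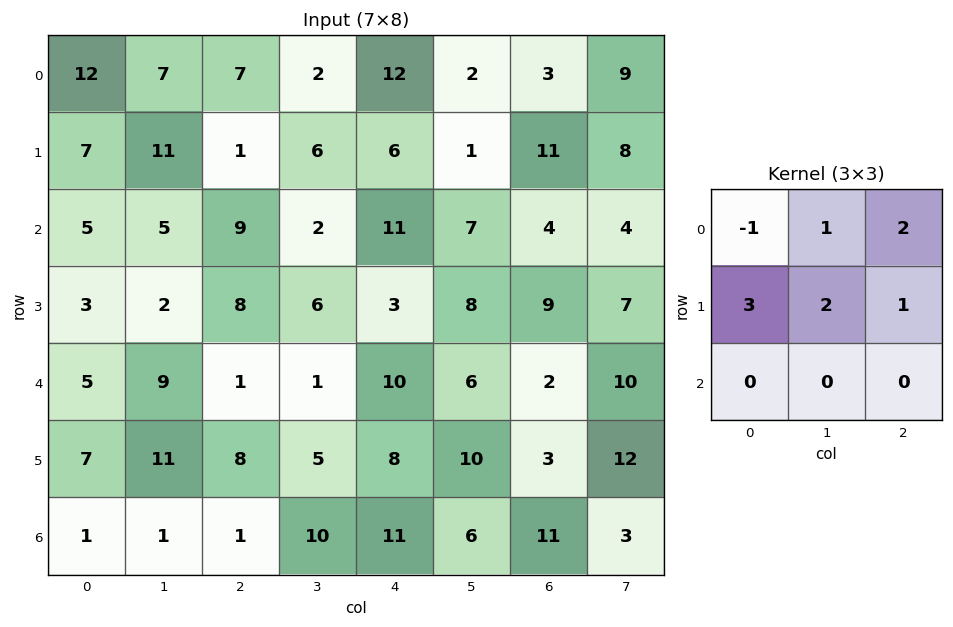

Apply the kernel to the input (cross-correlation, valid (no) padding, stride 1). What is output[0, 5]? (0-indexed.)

52

The receptive field on the input at this output position is [2 3 9 / 1 11 8 / 7 4 4]. Elementwise product with the kernel and sum: 2·-1 + 3·1 + 9·2 + 1·3 + 11·2 + 8·1.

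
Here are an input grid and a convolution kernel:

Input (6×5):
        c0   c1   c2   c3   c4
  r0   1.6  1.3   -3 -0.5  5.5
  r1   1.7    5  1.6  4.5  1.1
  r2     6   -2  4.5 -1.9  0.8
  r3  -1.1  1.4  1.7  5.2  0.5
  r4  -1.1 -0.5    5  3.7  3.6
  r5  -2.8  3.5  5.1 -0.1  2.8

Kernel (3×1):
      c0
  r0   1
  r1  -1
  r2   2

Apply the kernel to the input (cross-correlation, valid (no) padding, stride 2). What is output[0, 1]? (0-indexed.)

4.4

The receptive field on the input at this output position is [-3 / 1.6 / 4.5]. Elementwise product with the kernel and sum: -3·1 + 1.6·-1 + 4.5·2.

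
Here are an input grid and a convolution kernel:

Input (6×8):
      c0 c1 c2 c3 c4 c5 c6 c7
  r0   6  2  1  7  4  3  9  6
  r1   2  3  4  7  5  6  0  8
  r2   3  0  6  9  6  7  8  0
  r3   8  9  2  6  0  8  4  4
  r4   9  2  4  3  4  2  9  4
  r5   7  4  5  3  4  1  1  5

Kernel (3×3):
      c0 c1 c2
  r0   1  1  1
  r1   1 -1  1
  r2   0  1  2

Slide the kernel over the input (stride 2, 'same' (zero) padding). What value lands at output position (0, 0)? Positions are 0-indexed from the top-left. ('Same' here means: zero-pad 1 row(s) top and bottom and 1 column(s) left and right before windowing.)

The receptive field on the zero-padded input at this output position is [0 0 0 / 0 6 2 / 0 2 3]. Elementwise product with the kernel and sum: 0·1 + 0·1 + 0·1 + 0·1 + 6·-1 + 2·1 + 2·1 + 3·2.

4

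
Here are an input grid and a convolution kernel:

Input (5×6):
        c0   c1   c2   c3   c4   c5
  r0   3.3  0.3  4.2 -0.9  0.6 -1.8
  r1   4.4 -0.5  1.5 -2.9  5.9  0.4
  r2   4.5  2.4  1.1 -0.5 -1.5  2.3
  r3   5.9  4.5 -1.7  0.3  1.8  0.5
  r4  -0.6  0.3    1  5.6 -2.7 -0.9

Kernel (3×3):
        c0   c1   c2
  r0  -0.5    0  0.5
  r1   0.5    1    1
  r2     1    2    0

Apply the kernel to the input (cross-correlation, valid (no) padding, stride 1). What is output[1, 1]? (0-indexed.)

The receptive field on the input at this output position is [-0.5 1.5 -2.9 / 2.4 1.1 -0.5 / 4.5 -1.7 0.3]. Elementwise product with the kernel and sum: -0.5·-0.5 + -2.9·0.5 + 2.4·0.5 + 1.1·1 + -0.5·1 + 4.5·1 + -1.7·2.

1.7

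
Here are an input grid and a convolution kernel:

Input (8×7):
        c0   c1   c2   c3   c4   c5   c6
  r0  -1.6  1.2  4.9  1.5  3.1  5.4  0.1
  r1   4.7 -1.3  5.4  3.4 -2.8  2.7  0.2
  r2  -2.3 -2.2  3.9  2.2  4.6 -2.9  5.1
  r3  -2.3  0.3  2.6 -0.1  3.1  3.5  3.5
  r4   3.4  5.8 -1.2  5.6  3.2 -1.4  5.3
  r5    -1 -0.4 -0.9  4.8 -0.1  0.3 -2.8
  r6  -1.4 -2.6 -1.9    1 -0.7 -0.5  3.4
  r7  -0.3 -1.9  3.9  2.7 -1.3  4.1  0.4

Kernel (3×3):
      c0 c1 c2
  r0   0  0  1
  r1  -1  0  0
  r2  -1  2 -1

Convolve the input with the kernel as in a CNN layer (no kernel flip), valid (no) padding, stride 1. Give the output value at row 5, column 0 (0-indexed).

-6.9

The receptive field on the input at this output position is [-1 -0.4 -0.9 / -1.4 -2.6 -1.9 / -0.3 -1.9 3.9]. Elementwise product with the kernel and sum: -0.9·1 + -1.4·-1 + -0.3·-1 + -1.9·2 + 3.9·-1.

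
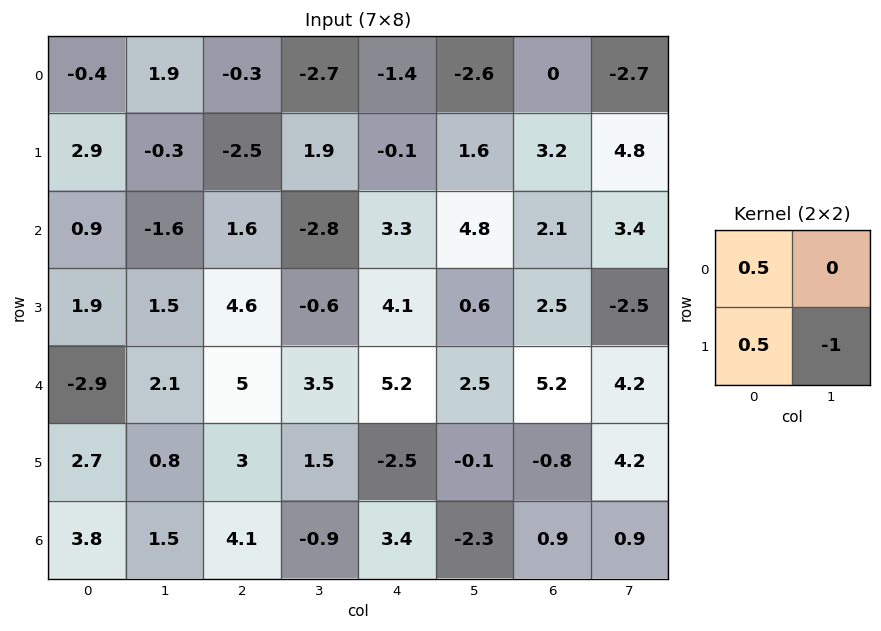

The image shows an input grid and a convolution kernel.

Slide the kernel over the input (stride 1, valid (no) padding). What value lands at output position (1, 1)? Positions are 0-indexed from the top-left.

The receptive field on the input at this output position is [-0.3 -2.5 / -1.6 1.6]. Elementwise product with the kernel and sum: -0.3·0.5 + -1.6·0.5 + 1.6·-1.

-2.55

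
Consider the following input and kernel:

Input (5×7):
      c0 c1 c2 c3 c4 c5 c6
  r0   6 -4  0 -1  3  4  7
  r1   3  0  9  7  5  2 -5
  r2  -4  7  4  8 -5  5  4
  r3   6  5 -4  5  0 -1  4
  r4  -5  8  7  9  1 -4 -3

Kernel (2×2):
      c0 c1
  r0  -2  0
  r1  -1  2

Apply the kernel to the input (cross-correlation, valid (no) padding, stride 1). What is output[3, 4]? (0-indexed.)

-9

The receptive field on the input at this output position is [0 -1 / 1 -4]. Elementwise product with the kernel and sum: 0·-2 + 1·-1 + -4·2.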